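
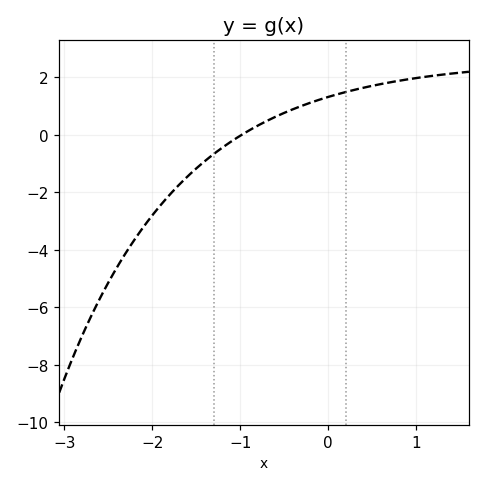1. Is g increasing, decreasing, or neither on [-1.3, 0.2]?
increasing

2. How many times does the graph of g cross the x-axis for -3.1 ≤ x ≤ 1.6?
1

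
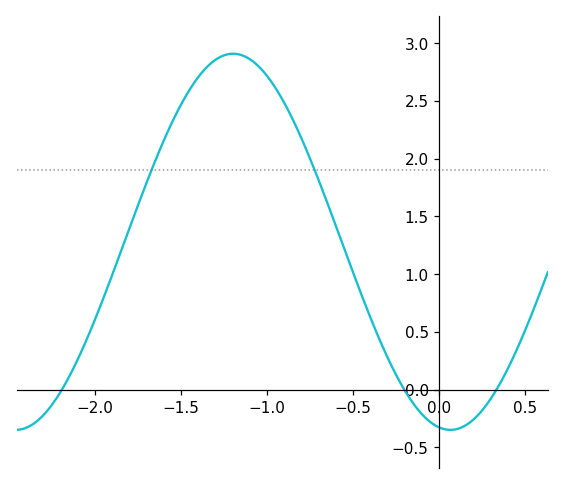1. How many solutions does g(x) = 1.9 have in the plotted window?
2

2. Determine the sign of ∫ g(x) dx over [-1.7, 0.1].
positive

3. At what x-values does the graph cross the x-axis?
-2.2, -0.2, 0.35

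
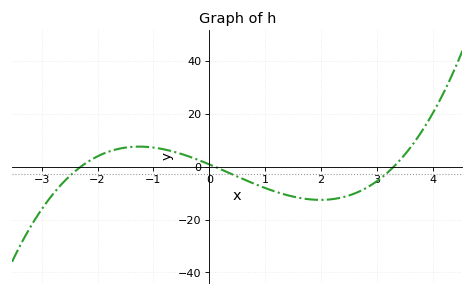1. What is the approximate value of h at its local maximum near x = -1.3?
7.61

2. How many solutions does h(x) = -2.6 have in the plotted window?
3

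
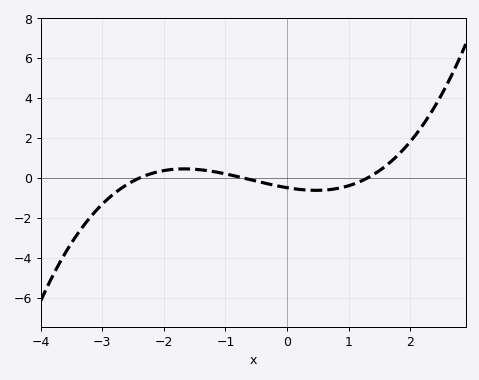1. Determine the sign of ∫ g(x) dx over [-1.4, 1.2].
negative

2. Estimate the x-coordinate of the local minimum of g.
0.5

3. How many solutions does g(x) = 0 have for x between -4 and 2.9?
3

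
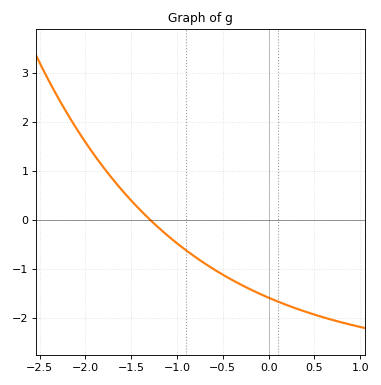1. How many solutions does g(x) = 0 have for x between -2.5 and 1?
1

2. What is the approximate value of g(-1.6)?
0.609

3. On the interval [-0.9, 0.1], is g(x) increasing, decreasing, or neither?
decreasing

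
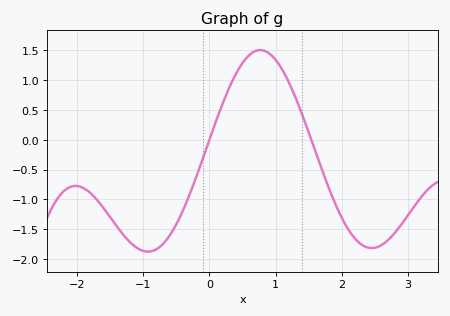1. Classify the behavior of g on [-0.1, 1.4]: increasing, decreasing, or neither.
neither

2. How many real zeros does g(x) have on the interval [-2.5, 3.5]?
2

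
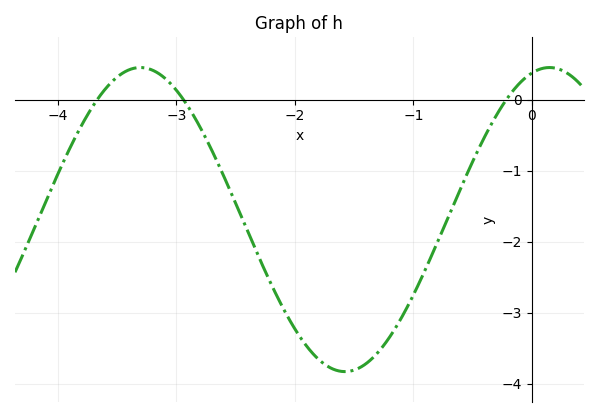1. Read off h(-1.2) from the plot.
-3.34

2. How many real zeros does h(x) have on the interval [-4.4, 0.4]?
3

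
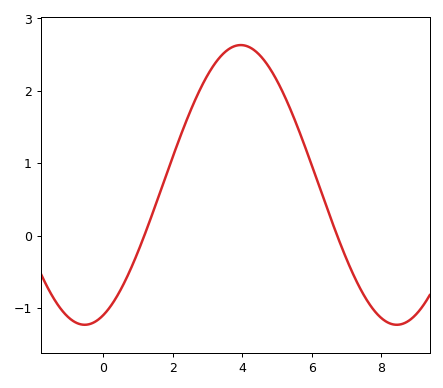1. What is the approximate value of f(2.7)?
1.9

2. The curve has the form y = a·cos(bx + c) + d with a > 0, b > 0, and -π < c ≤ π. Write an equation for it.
y = 1.93cos(0.7x - 2.8) + 0.7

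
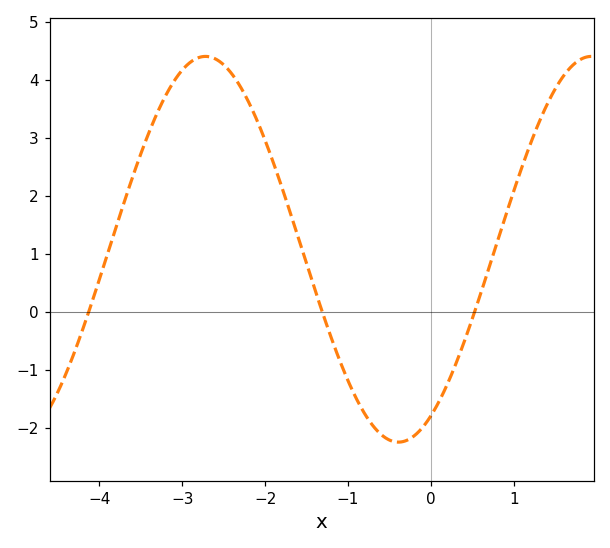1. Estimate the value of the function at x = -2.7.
4.41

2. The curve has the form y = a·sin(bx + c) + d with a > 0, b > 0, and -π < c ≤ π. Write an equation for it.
y = 3.33sin(1.35x - 1.04) + 1.08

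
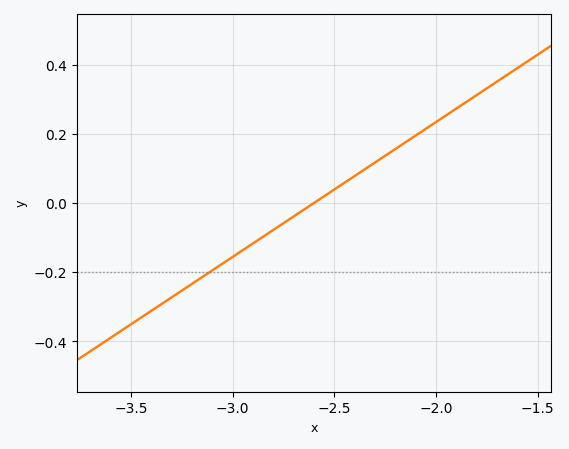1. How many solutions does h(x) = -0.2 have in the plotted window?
1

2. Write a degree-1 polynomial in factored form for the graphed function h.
y = 0.39(x + 2.6)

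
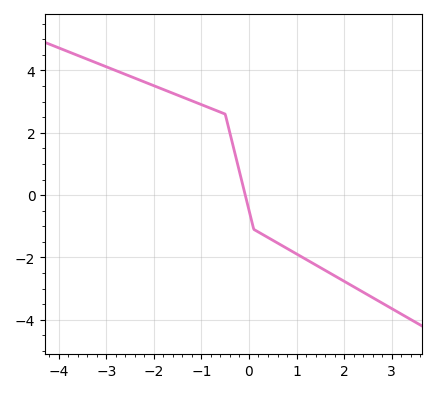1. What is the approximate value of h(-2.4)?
3.75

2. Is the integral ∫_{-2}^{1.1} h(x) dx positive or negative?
positive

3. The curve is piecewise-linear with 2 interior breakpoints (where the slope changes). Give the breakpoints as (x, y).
(-0.5, 2.6); (0.1, -1.1)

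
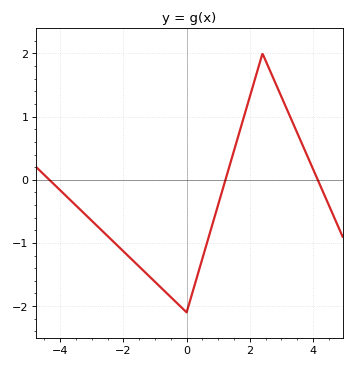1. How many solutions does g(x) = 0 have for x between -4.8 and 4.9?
3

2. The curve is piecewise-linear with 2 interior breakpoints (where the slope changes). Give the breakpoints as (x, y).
(0, -2.1); (2.4, 2)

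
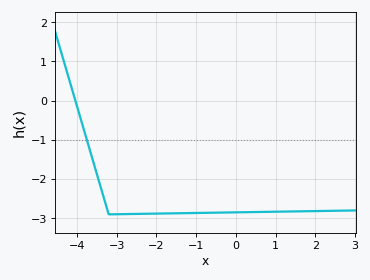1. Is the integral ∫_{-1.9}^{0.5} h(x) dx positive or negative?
negative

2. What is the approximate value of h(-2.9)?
-2.9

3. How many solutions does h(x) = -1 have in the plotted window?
1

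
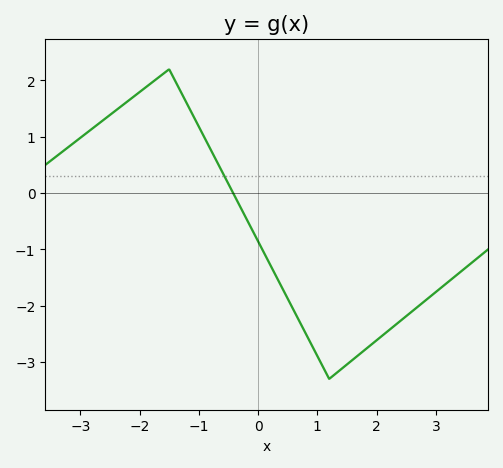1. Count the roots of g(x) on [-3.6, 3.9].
1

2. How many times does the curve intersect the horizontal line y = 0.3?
1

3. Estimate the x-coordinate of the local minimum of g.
1.2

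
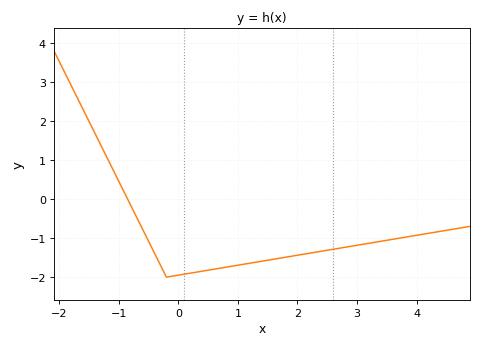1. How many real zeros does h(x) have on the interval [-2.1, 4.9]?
1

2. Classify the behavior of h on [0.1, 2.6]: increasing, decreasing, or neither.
increasing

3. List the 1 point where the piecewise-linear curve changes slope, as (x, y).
(-0.2, -2)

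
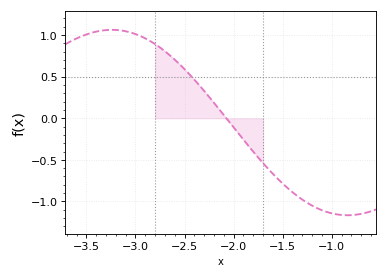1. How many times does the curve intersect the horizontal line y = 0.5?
1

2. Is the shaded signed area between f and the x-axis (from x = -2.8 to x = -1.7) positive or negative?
positive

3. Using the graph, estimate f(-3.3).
1.06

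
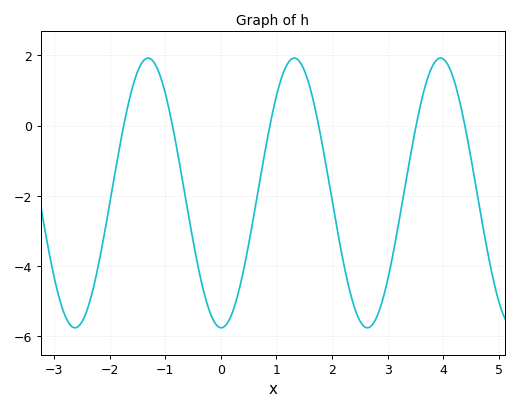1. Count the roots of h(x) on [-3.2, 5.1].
6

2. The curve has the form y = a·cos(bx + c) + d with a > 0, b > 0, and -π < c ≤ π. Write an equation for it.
y = 3.84cos(2.4x + 3.1) - 1.92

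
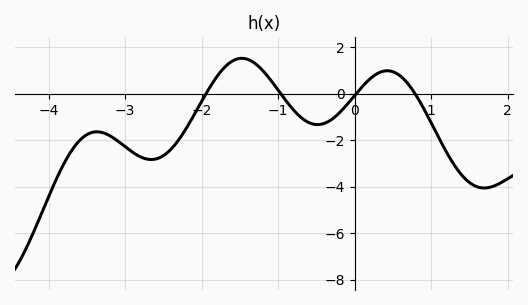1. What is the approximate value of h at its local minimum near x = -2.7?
-2.83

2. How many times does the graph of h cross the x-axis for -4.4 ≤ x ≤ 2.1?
4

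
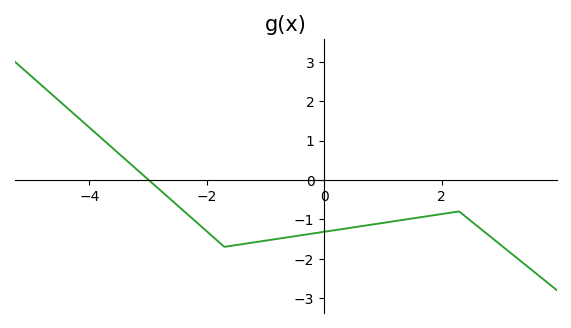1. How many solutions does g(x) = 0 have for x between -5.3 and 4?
1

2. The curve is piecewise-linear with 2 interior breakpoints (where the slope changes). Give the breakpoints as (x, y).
(-1.7, -1.7); (2.3, -0.8)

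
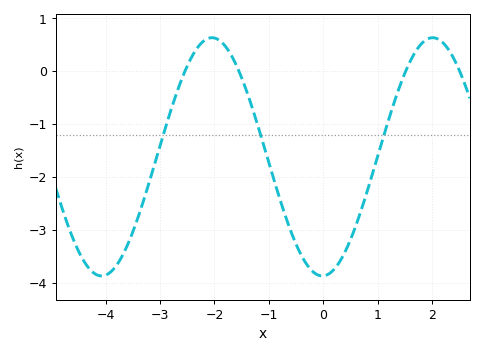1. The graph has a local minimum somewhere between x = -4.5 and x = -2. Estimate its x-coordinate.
-4.07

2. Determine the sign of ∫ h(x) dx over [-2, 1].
negative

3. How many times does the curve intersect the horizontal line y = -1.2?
3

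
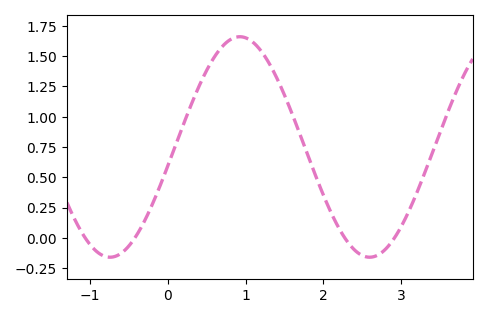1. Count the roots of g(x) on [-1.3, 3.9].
4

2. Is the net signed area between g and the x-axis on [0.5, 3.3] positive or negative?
positive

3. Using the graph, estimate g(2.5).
-0.145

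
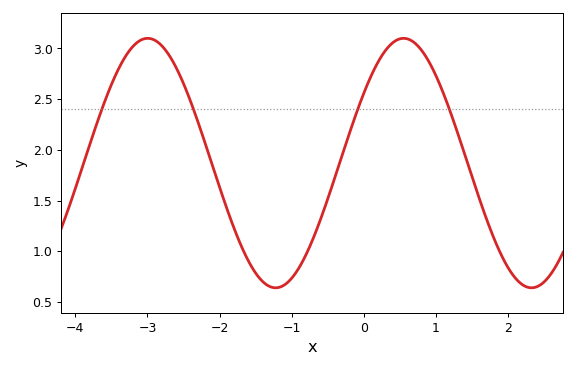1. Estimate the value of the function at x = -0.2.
2.15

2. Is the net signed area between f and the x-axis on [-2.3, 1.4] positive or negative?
positive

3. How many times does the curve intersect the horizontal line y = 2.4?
4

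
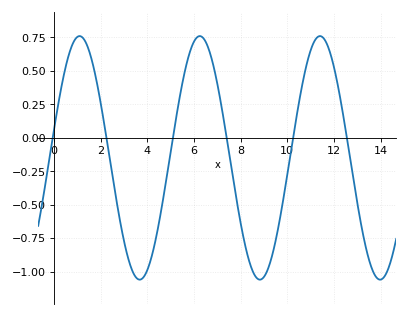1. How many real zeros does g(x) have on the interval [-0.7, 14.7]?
6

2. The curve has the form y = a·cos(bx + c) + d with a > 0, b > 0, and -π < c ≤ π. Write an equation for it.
y = 0.91cos(1.2x - 1.3) - 0.15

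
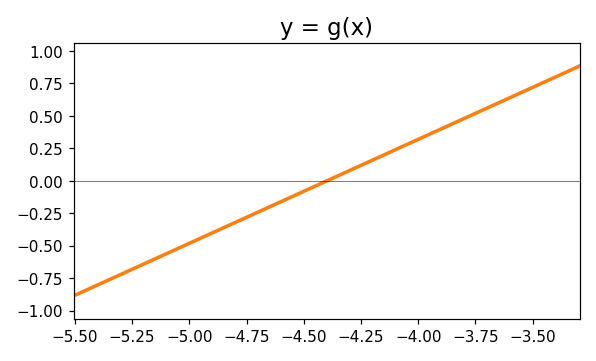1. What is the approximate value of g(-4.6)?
-0.15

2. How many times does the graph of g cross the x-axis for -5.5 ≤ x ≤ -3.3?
1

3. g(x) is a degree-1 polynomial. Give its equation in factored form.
y = 0.8(x + 4.4)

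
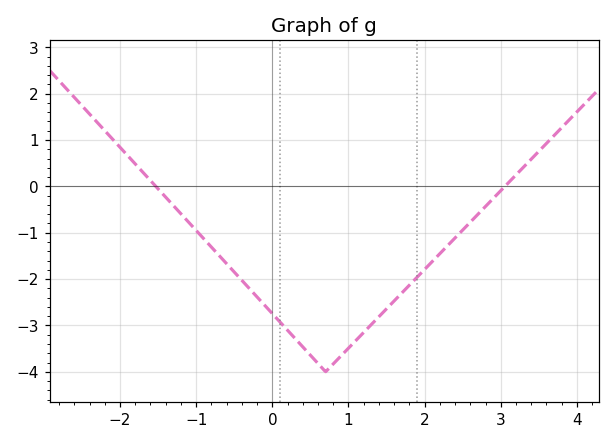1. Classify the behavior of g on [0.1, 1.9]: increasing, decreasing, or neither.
neither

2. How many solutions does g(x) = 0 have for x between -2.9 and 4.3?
2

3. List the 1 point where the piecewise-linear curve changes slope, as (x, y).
(0.7, -4)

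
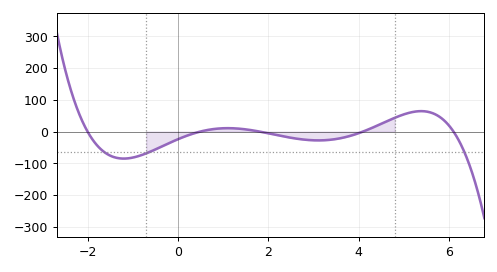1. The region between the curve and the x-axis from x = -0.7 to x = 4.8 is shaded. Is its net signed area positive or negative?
negative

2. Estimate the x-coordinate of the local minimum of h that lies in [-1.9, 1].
-1.2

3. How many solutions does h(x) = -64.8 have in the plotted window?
3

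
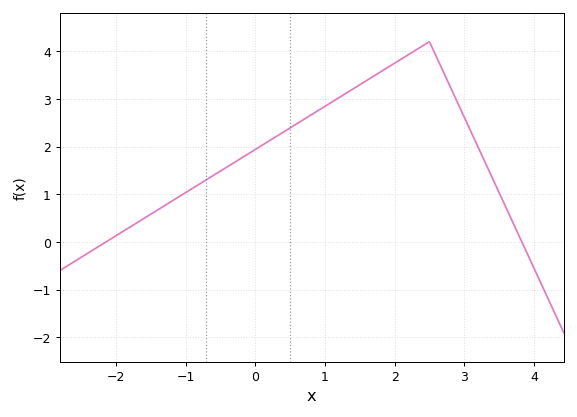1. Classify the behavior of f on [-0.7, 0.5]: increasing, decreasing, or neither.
increasing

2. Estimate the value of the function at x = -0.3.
1.7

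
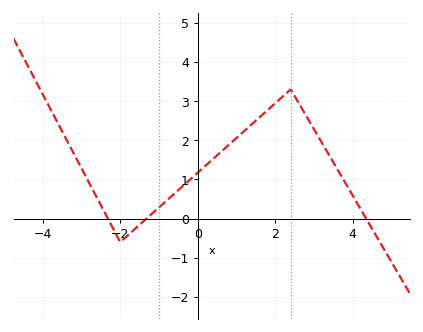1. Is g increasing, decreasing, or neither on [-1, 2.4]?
increasing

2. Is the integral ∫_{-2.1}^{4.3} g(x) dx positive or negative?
positive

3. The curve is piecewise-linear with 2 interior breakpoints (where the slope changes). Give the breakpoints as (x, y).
(-2, -0.6); (2.4, 3.3)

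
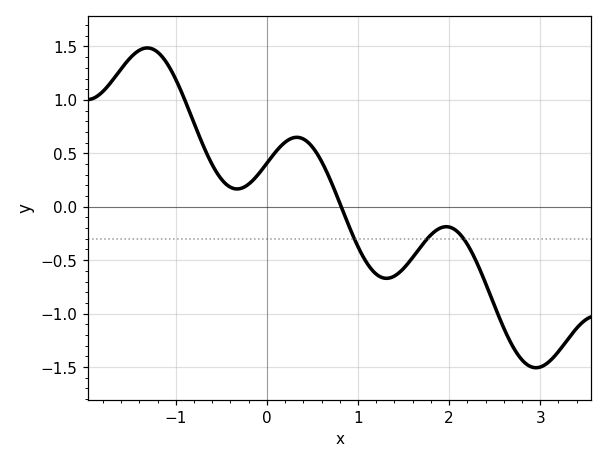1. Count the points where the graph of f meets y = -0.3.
3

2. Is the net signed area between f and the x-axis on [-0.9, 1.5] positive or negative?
positive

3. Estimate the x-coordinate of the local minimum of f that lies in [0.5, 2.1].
1.31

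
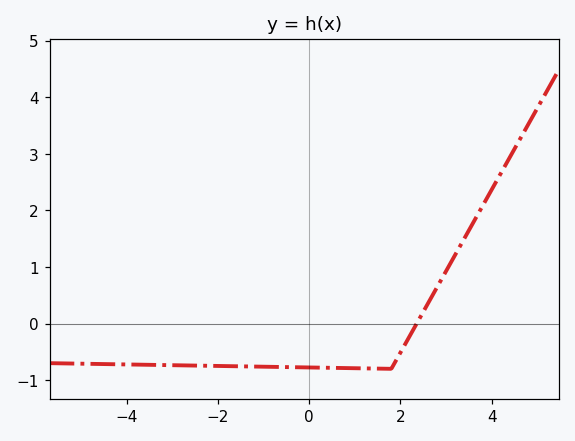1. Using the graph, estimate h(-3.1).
-0.735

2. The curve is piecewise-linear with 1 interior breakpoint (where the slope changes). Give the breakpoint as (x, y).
(1.8, -0.8)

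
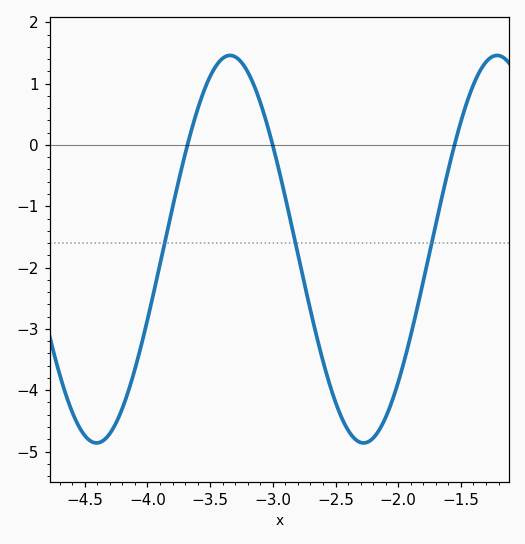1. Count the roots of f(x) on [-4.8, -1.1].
3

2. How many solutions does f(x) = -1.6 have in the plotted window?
3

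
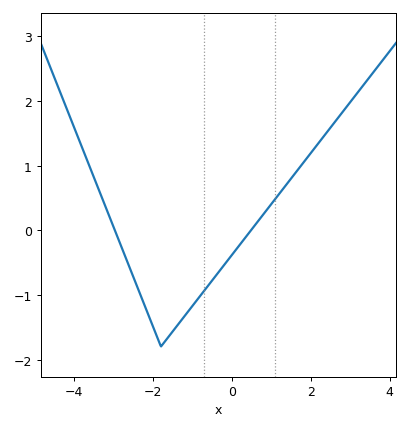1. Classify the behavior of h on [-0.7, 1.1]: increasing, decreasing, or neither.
increasing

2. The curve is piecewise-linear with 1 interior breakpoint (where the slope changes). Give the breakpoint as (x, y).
(-1.8, -1.8)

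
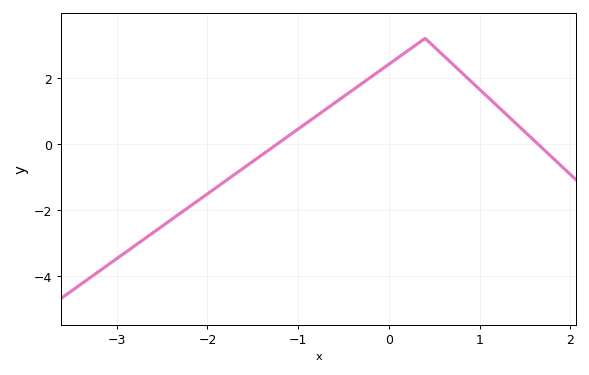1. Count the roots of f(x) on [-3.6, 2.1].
2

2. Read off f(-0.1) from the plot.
2.2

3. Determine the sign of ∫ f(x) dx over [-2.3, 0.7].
positive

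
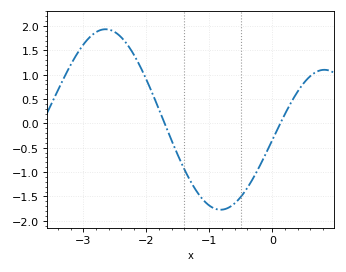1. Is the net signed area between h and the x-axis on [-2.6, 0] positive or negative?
negative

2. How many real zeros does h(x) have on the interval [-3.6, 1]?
2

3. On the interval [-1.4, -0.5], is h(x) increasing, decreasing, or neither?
neither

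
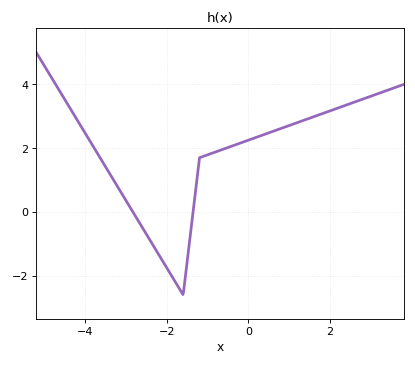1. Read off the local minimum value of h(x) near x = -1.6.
-2.6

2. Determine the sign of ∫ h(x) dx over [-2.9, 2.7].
positive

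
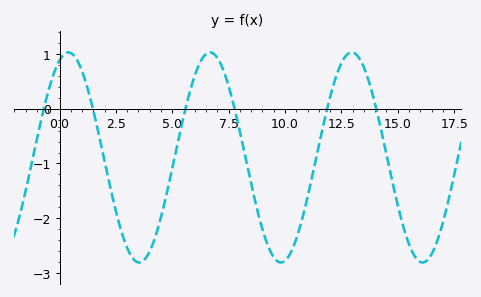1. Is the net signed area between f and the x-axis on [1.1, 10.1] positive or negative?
negative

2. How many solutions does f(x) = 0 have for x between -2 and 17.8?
6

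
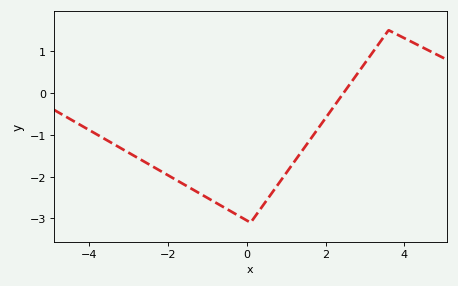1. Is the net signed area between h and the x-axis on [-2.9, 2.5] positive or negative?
negative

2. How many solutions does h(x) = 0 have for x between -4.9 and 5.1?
1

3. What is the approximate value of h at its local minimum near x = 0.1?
-3.1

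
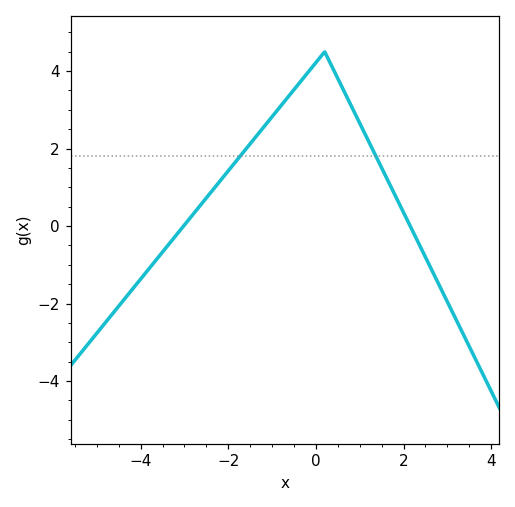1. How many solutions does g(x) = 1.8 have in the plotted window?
2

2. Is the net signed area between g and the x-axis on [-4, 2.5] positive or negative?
positive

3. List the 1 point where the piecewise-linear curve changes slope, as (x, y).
(0.2, 4.5)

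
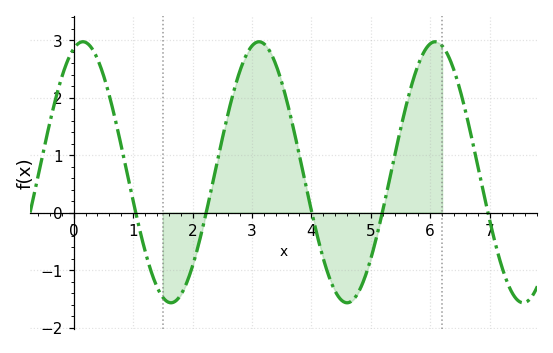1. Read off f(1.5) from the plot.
-1.5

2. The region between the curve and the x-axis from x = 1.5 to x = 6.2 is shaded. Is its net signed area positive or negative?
positive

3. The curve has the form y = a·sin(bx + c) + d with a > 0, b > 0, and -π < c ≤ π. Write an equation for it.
y = 2.27sin(2.1x + 1.2) + 0.7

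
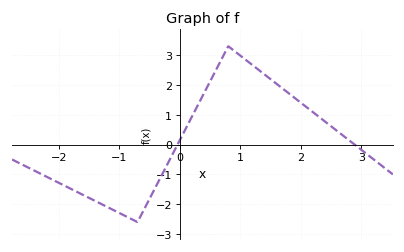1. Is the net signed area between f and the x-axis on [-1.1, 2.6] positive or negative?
positive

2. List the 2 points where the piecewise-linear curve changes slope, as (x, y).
(-0.7, -2.6); (0.8, 3.3)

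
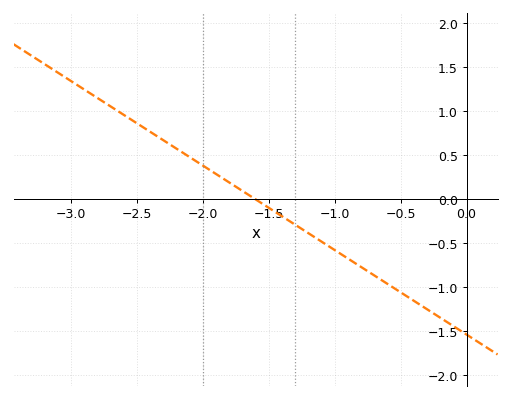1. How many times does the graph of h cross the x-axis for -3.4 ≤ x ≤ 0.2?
1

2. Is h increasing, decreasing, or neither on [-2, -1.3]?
decreasing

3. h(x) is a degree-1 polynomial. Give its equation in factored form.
y = -0.96(x + 1.6)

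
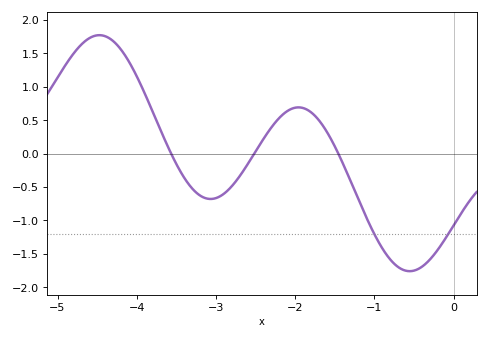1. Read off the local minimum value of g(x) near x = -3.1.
-0.68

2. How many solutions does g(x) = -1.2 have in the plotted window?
2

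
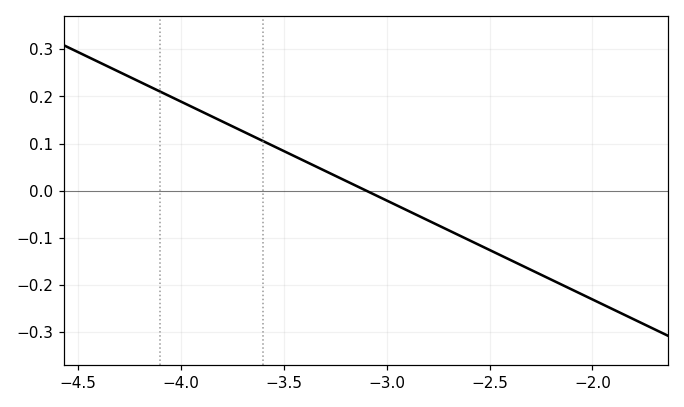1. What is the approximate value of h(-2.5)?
-0.126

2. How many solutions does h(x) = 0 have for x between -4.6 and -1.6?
1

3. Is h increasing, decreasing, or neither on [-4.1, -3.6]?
decreasing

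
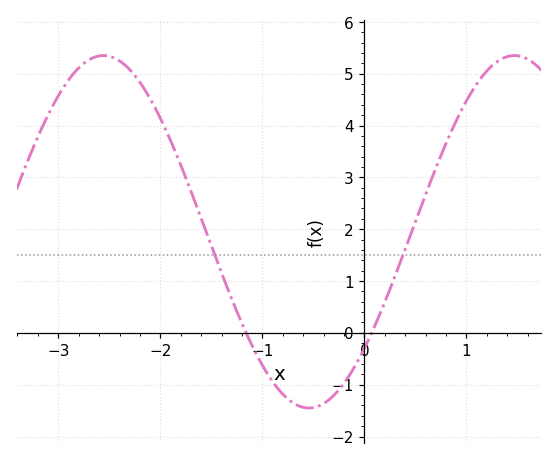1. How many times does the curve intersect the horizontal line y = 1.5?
2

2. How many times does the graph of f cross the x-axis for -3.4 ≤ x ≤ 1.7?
2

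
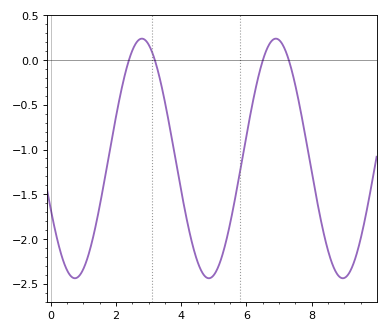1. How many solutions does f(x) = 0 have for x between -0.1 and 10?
4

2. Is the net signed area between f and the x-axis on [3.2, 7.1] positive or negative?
negative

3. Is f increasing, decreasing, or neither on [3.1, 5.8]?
neither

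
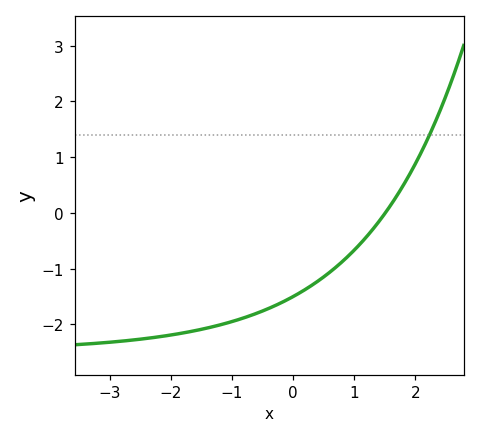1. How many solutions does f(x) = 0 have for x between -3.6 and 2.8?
1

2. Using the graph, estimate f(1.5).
-0.011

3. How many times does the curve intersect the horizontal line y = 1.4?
1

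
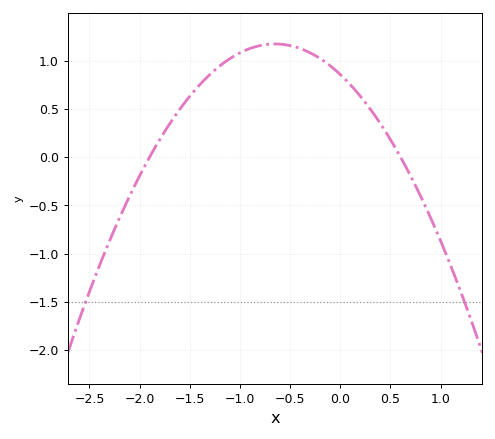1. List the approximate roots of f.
-1.9, 0.6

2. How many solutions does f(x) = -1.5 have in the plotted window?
2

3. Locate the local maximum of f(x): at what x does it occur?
-0.6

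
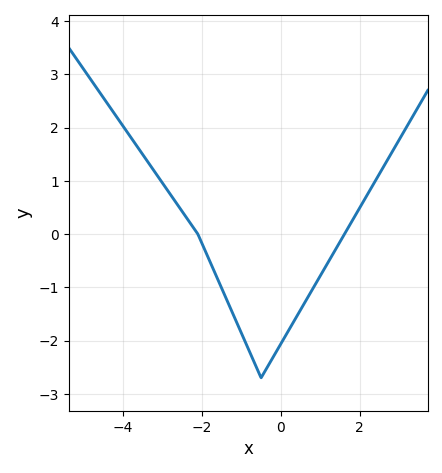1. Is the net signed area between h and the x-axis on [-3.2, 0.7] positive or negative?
negative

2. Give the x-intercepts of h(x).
-2.1, 1.61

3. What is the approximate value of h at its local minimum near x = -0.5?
-2.7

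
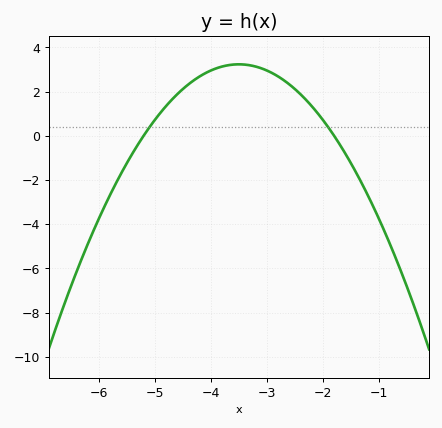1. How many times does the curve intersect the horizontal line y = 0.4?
2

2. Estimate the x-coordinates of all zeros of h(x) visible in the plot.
-5.2, -1.8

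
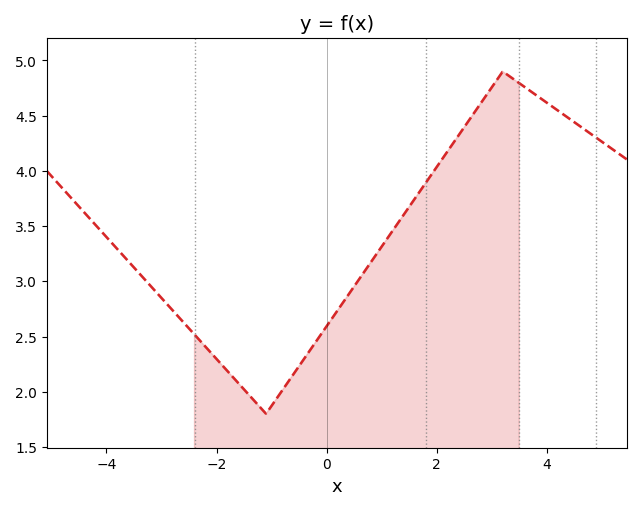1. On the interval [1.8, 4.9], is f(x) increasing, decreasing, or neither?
neither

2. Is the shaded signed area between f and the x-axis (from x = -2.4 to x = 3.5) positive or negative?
positive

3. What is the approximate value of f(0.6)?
3.05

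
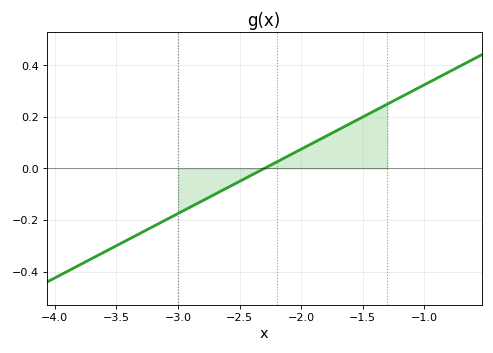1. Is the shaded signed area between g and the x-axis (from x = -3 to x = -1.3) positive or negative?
positive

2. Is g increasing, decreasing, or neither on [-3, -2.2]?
increasing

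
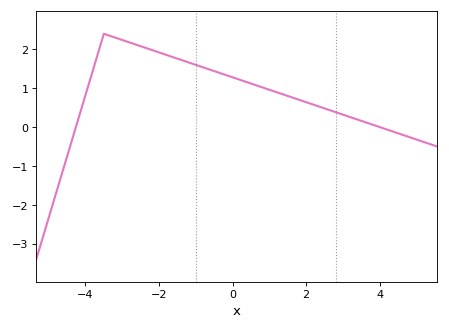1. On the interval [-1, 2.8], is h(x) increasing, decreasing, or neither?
decreasing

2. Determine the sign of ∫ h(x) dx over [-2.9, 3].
positive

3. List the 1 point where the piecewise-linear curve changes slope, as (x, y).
(-3.5, 2.4)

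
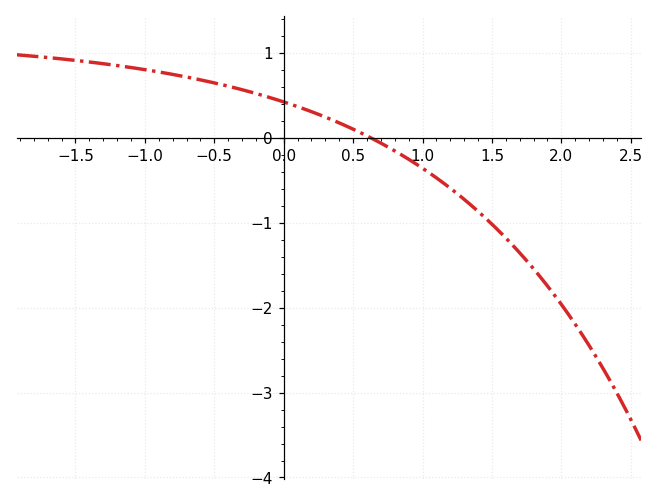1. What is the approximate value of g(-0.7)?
0.713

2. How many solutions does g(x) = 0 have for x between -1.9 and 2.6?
1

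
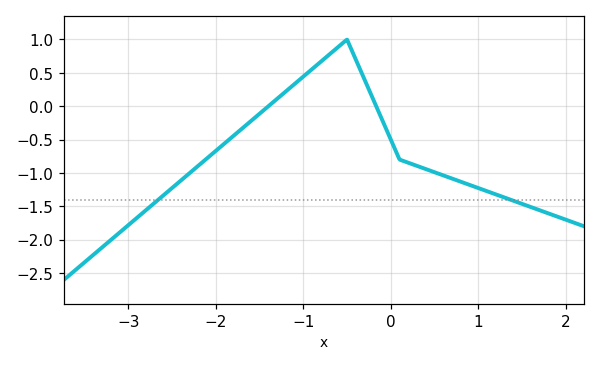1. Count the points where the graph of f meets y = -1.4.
2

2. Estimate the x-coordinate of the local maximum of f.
-0.5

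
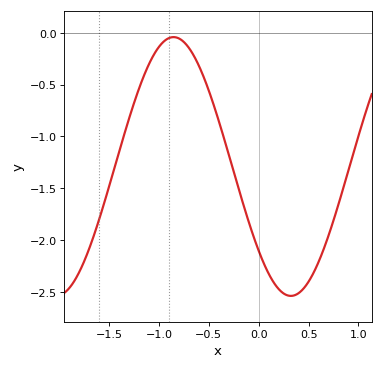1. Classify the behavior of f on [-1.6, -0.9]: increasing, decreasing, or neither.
increasing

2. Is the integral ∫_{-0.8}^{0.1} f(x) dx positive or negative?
negative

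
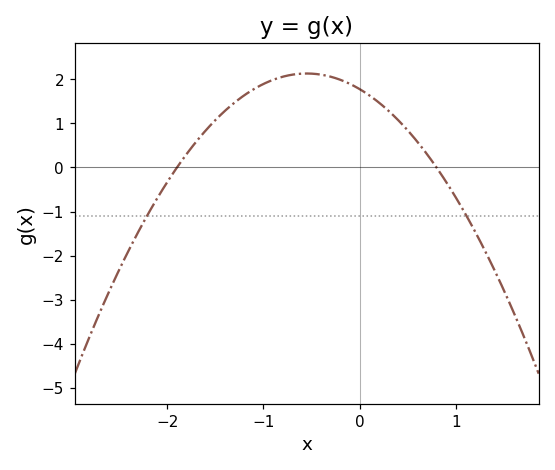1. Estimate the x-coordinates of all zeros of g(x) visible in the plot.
-1.9, 0.8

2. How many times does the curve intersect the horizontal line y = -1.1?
2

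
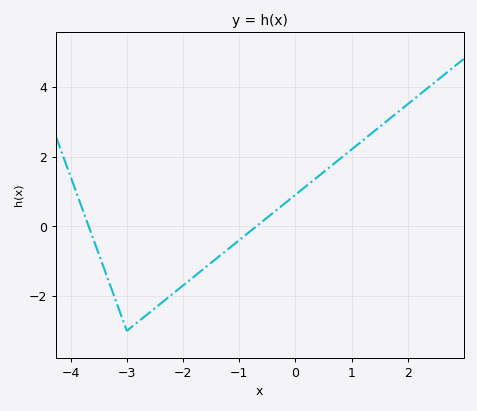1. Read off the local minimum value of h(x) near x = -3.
-3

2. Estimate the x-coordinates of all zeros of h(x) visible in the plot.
-3.7, -0.7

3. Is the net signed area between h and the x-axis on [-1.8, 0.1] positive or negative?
negative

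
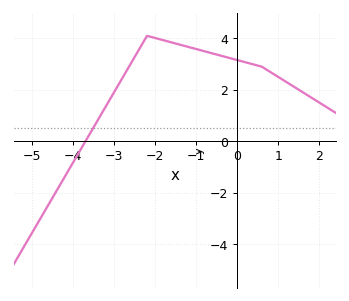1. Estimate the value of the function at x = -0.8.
3.6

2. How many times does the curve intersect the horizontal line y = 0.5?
1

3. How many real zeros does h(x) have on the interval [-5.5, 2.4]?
1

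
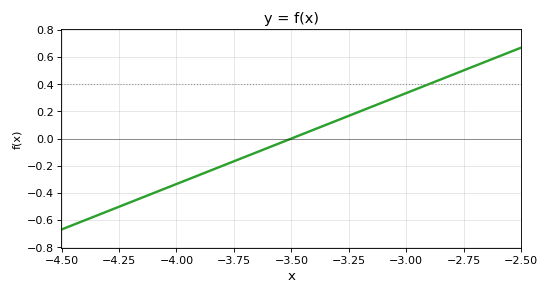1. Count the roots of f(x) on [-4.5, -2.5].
1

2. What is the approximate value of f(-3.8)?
-0.2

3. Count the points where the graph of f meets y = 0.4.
1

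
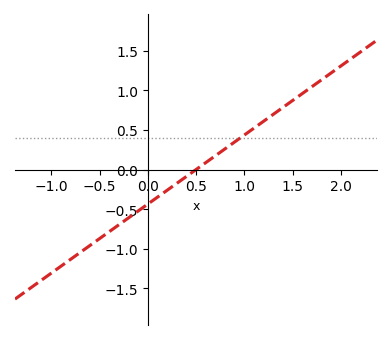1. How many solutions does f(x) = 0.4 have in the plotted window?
1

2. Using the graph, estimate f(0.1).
-0.35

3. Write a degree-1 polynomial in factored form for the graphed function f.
y = 0.87(x - 0.5)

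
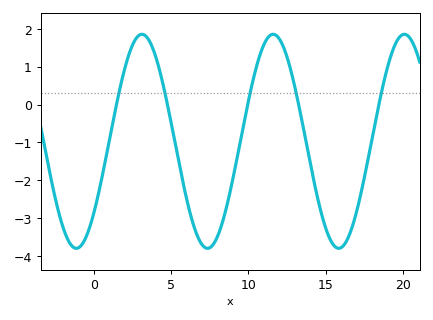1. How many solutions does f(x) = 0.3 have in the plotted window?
5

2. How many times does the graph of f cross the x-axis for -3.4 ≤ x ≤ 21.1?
5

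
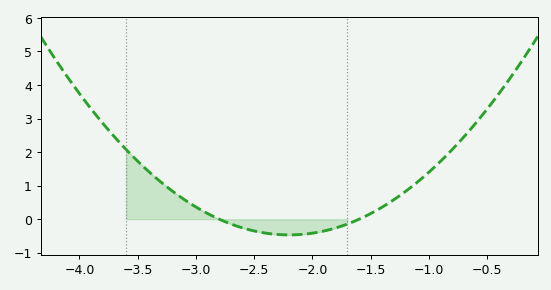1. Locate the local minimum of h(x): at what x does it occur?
-2.2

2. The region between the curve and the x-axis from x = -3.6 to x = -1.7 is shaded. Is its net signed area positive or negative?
positive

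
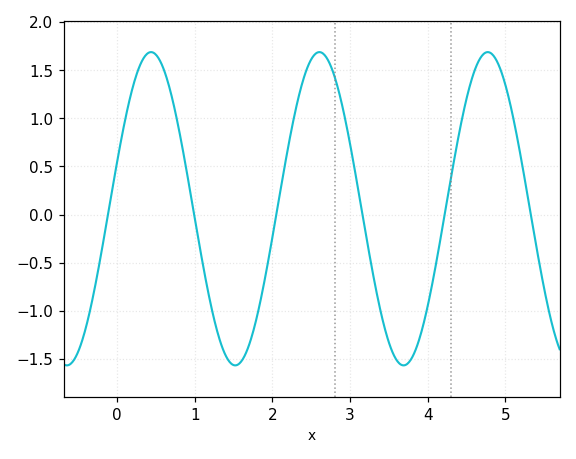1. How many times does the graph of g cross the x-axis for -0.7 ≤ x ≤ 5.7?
6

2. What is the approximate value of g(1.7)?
-1.35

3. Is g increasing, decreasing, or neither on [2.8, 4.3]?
neither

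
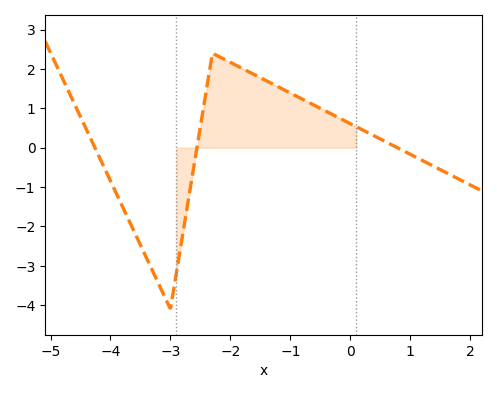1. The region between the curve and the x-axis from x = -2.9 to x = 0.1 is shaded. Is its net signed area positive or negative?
positive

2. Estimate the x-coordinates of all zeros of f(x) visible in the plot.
-4.3, -2.6, 0.8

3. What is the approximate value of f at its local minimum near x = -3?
-4.1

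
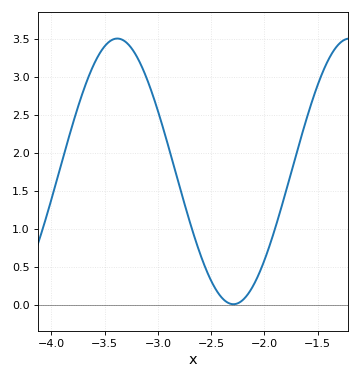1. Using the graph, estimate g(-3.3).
3.46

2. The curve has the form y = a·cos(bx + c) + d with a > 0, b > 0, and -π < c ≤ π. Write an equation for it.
y = 1.75cos(2.88x - 2.83) + 1.76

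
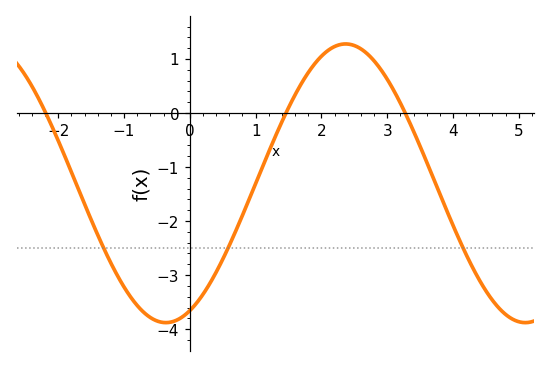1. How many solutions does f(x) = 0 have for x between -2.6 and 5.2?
3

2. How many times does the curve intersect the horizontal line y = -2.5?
3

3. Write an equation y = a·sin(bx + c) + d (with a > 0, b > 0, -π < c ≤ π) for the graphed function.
y = 2.58sin(1.1x - 1.2) - 1.3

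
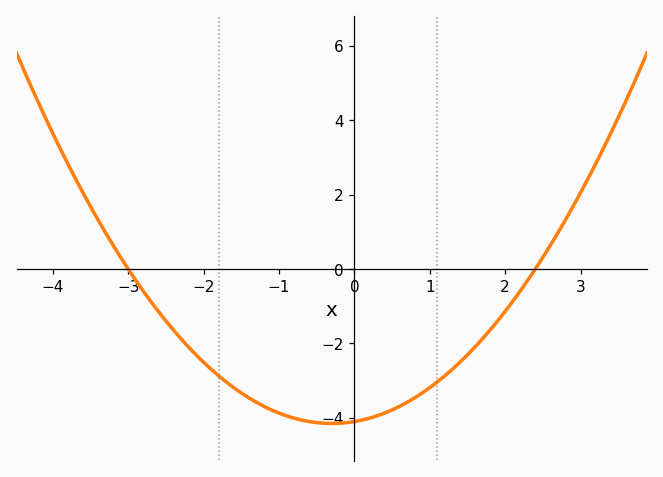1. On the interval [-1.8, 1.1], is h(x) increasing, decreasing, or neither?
neither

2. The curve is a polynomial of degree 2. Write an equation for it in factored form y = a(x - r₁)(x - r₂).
y = 0.57(x + 3)(x - 2.4)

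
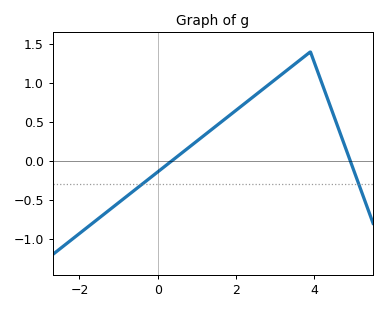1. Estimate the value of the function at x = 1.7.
0.531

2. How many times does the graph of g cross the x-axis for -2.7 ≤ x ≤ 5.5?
2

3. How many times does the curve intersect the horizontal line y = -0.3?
2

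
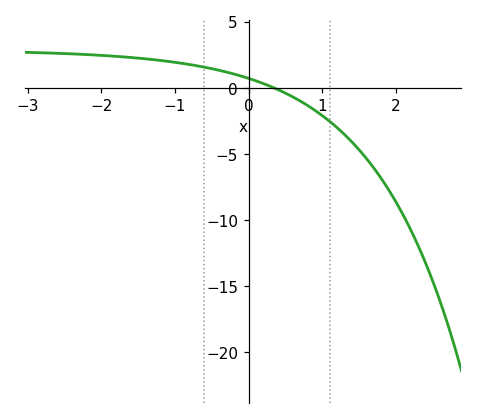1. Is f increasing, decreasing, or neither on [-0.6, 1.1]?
decreasing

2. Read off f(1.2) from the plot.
-3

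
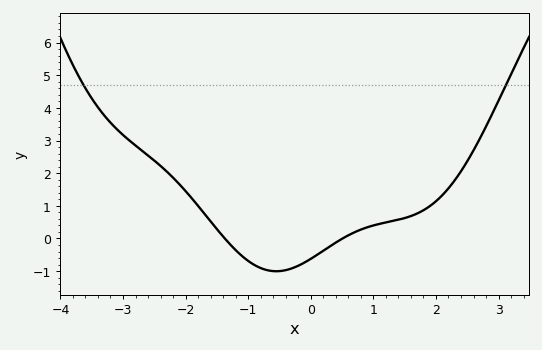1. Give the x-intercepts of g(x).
-1.4, 0.6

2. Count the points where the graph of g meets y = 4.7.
2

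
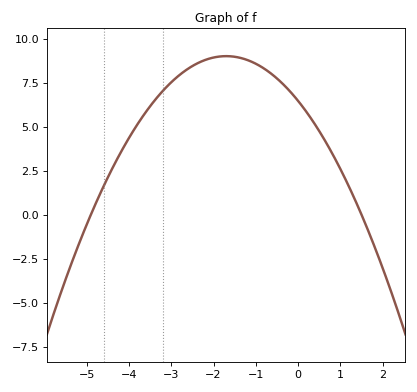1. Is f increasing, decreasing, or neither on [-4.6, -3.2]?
increasing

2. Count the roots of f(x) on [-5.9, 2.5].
2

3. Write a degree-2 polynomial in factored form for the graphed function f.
y = -0.88(x + 4.9)(x - 1.5)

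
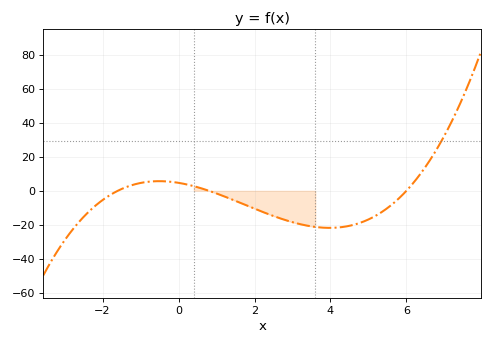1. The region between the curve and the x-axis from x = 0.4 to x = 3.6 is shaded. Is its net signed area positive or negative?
negative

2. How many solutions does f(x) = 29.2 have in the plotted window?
1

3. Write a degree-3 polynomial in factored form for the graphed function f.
y = 0.61(x + 1.6)(x - 0.8)(x - 6)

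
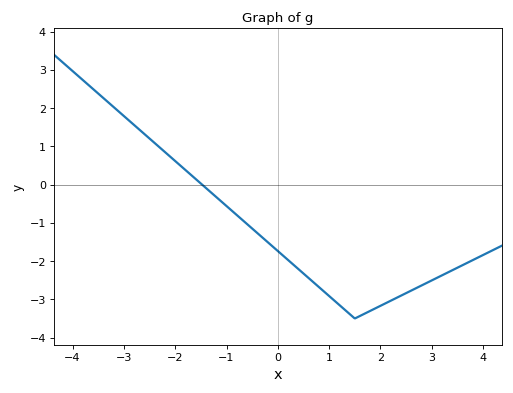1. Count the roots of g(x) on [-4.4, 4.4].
1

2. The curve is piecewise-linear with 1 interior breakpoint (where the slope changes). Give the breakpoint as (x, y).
(1.5, -3.5)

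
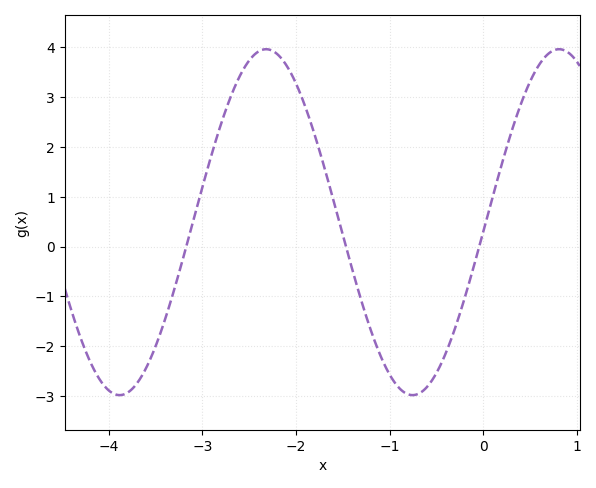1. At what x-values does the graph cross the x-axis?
-3.17, -1.47, -0.045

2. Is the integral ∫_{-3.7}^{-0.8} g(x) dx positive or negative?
positive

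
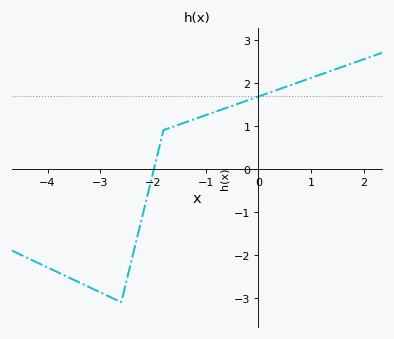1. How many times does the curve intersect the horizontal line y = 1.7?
1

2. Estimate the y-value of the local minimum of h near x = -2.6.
-3.1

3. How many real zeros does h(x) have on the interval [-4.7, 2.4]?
1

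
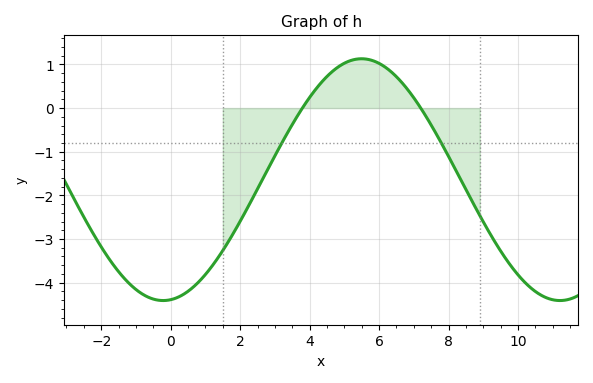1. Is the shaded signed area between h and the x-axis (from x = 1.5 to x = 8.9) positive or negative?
negative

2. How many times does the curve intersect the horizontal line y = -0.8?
2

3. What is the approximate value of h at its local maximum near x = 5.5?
1.1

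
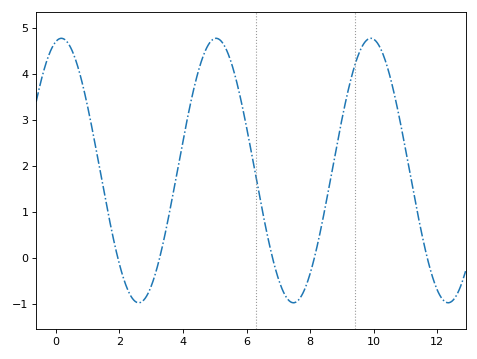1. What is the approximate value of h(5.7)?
3.8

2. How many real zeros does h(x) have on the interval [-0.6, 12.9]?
5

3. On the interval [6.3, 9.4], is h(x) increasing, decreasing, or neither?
neither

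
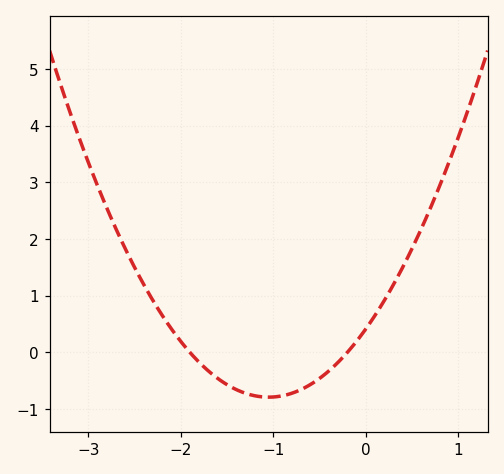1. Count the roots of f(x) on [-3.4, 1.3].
2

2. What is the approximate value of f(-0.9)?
-0.8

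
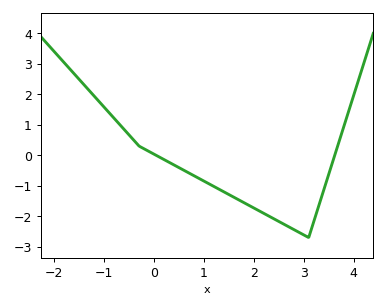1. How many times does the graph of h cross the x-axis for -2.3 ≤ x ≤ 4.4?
2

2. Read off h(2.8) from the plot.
-2.4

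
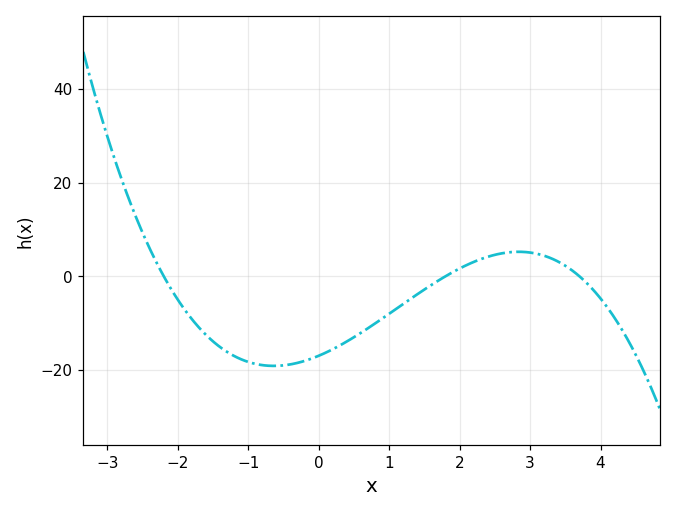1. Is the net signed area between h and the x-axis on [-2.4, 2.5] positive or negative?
negative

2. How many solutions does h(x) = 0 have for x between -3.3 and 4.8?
3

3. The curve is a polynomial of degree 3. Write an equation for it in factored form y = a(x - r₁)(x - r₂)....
y = -1.16(x + 2.2)(x - 1.8)(x - 3.7)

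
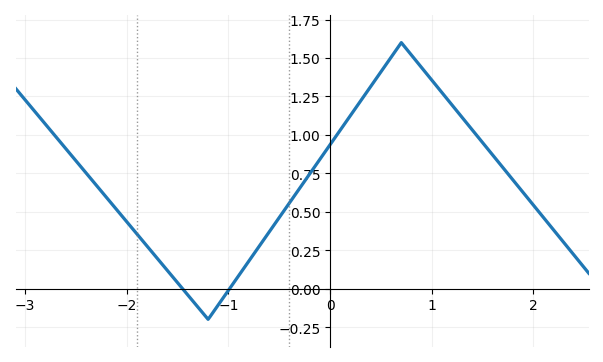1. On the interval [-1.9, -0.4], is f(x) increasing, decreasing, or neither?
neither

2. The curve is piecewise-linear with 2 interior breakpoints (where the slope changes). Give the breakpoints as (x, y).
(-1.2, -0.2); (0.7, 1.6)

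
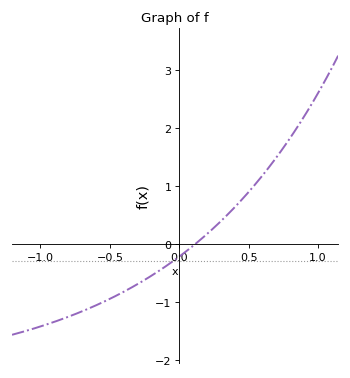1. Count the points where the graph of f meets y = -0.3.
1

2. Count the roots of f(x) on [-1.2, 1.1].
1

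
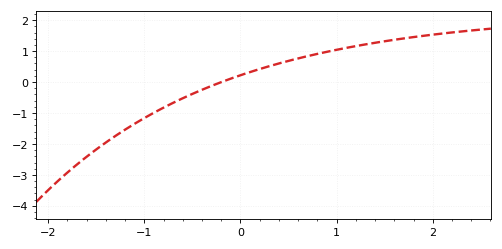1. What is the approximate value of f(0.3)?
0.513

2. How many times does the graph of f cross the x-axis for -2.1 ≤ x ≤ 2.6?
1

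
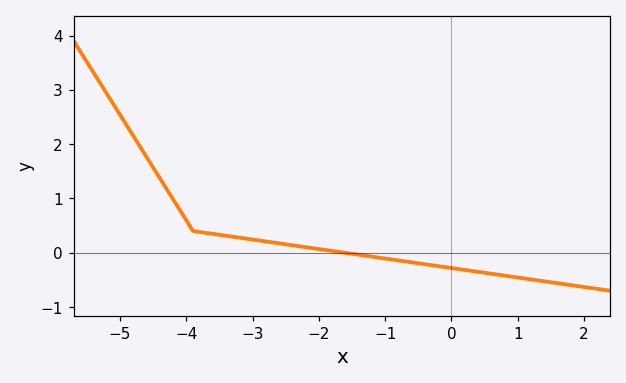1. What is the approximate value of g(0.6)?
-0.386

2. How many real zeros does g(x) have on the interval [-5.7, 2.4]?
1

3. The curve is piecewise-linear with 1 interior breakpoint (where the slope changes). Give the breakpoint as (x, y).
(-3.9, 0.4)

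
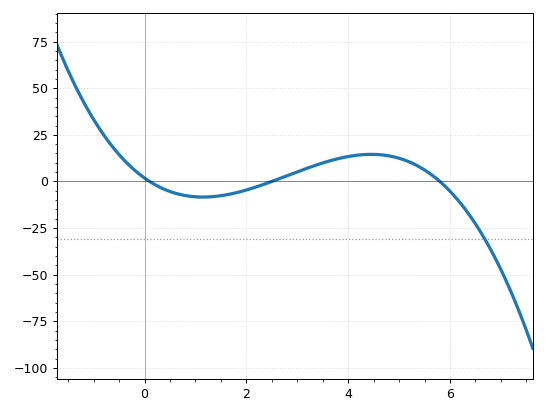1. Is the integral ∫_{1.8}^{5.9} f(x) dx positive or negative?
positive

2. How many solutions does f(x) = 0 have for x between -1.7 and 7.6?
3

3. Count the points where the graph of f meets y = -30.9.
1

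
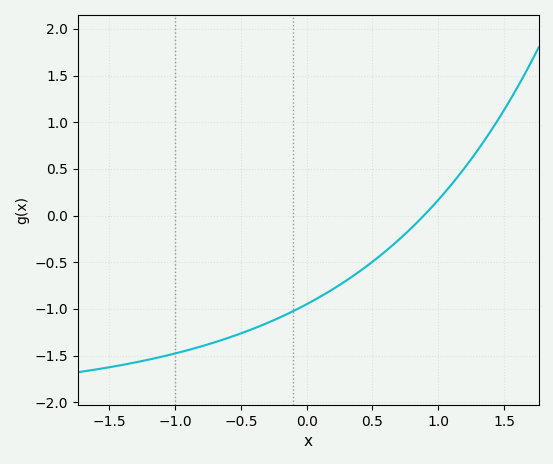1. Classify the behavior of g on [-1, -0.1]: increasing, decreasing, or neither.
increasing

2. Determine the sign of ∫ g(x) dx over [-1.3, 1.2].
negative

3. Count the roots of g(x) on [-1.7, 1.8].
1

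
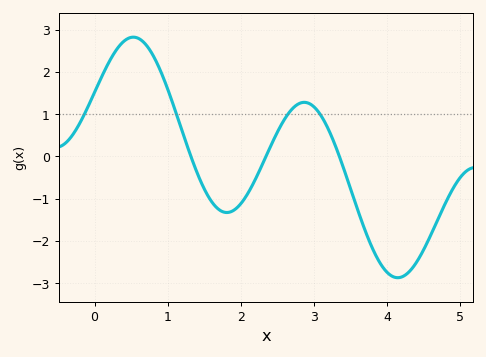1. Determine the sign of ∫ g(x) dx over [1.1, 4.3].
negative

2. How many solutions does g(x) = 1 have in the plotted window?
4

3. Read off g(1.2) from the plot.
0.6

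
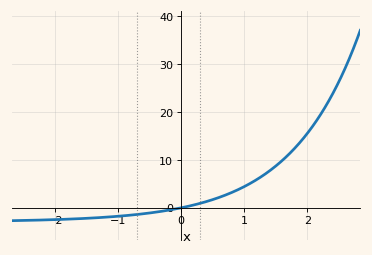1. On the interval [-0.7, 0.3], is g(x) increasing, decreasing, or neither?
increasing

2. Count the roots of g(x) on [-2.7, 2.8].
1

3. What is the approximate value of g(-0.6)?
-1.25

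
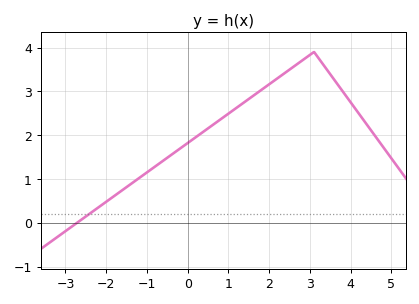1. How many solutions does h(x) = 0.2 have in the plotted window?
1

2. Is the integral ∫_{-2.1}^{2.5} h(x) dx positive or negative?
positive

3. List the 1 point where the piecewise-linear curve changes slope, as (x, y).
(3.1, 3.9)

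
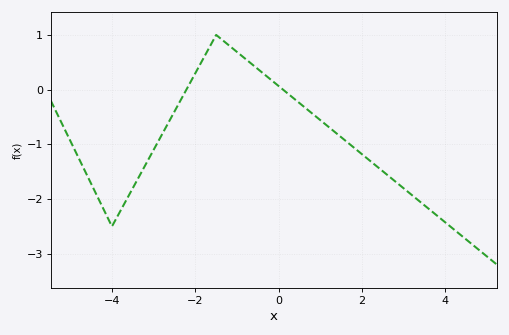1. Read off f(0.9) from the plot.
-0.494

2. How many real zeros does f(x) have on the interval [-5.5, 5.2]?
2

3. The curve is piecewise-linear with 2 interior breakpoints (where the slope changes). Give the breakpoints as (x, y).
(-4, -2.5); (-1.5, 1)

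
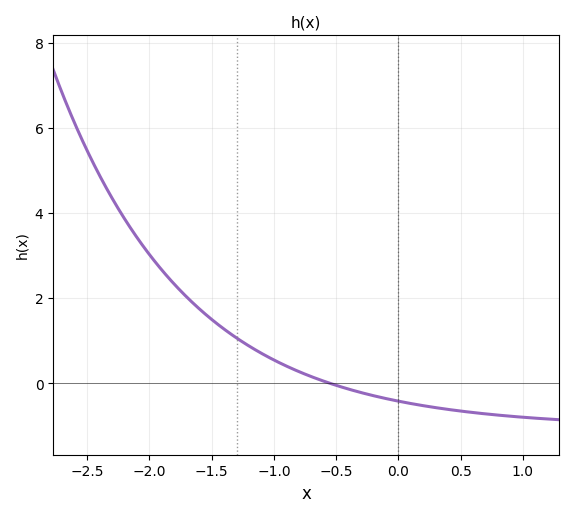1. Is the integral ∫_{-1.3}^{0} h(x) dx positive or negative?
positive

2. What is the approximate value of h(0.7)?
-0.8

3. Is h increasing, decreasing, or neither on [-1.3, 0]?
decreasing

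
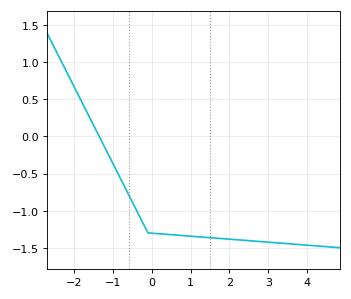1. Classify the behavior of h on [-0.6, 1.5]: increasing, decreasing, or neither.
decreasing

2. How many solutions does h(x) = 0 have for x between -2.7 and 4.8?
1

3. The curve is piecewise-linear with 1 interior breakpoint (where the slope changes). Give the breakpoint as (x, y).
(-0.1, -1.3)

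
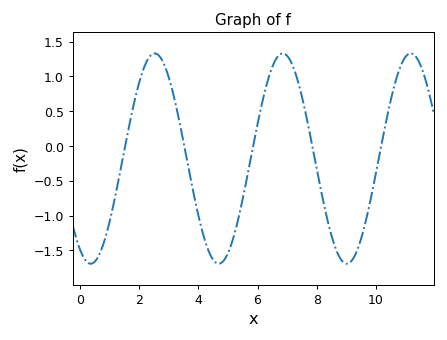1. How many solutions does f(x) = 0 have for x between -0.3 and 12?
5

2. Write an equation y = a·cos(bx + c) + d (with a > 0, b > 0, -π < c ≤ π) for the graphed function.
y = 1.51cos(1.4x + 2.6) - 0.18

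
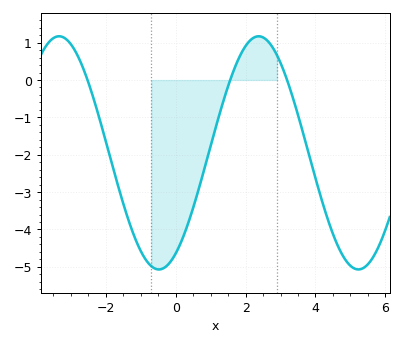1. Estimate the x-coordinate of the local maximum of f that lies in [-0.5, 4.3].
2.38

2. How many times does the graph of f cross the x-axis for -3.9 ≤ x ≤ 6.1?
3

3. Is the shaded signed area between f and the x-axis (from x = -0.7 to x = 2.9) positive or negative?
negative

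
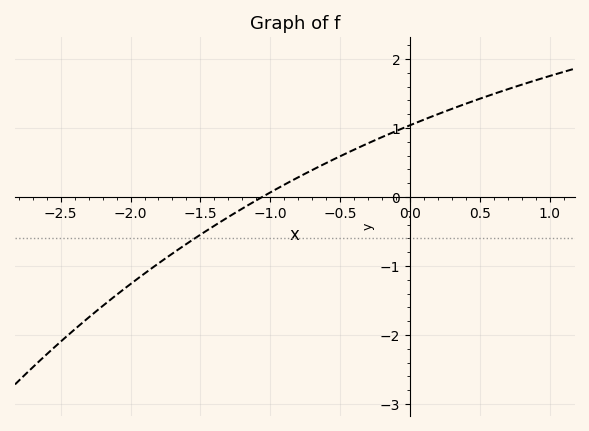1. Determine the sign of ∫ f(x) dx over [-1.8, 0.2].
positive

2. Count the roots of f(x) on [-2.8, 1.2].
1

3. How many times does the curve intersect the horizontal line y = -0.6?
1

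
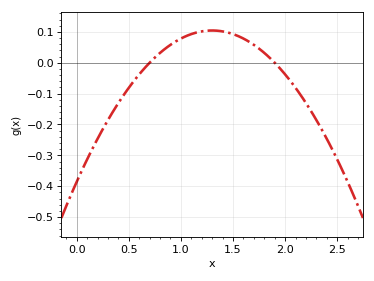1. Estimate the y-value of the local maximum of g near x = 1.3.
0.104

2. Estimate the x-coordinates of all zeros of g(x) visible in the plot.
0.7, 1.9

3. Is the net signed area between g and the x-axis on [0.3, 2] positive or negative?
positive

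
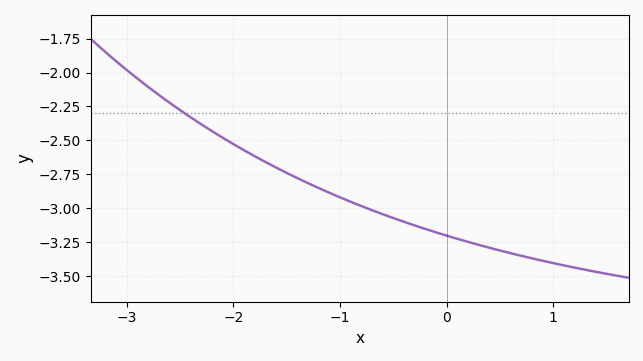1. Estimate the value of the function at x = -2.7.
-2.15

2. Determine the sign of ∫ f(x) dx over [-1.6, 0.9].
negative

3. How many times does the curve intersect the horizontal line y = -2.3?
1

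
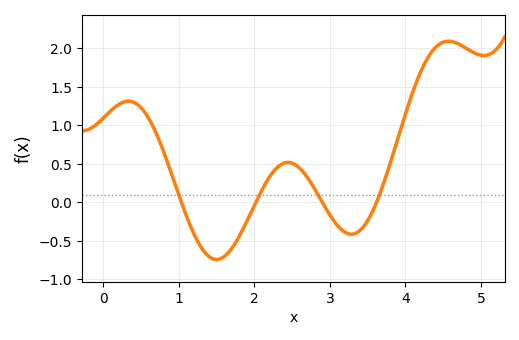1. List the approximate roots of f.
1, 2, 2.9, 3.6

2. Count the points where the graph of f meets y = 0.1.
4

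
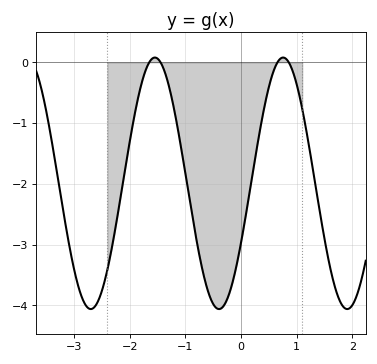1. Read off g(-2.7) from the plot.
-4.1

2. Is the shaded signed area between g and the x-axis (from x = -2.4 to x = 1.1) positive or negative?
negative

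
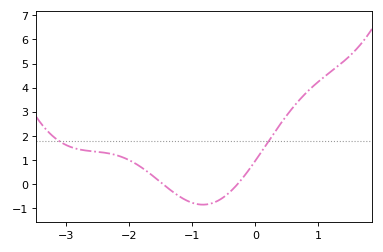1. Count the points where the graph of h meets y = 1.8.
2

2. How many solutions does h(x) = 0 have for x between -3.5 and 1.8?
2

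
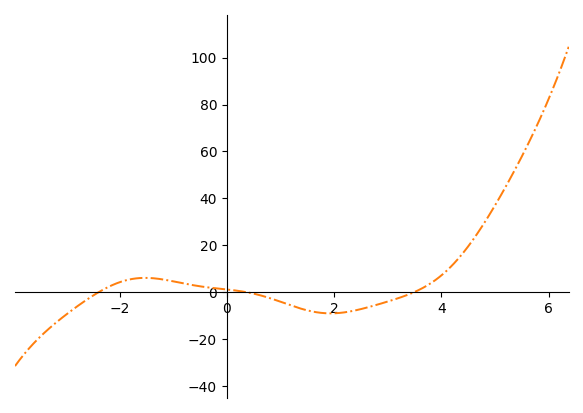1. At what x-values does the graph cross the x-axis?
-2.4, 0.4, 3.4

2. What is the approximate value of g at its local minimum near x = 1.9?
-10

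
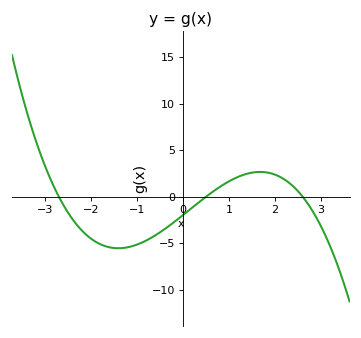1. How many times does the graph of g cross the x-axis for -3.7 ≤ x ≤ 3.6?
3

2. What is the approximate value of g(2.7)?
-0.665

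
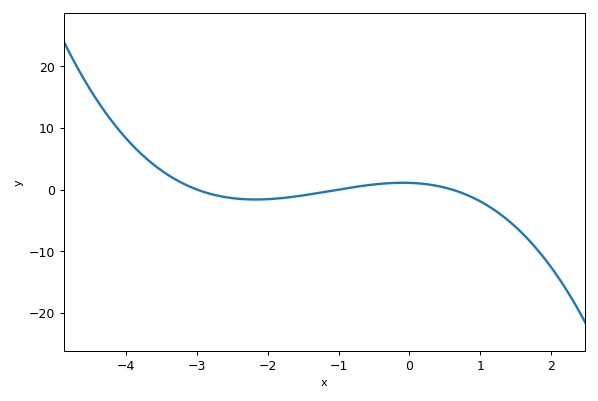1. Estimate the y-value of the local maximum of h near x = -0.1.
1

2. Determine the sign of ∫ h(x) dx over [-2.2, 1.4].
negative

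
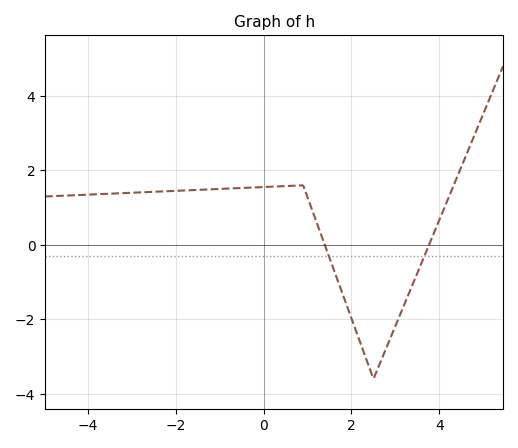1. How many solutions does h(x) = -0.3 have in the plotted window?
2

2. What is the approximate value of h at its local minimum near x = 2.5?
-3.6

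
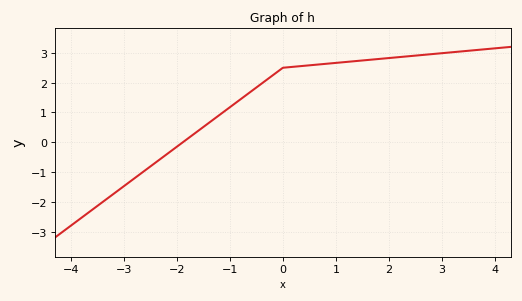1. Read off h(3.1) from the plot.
3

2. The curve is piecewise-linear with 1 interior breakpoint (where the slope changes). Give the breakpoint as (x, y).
(0, 2.5)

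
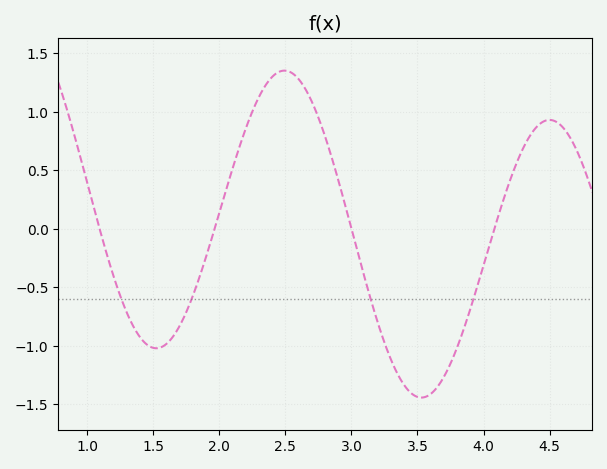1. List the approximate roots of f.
1.09, 1.96, 3, 4.08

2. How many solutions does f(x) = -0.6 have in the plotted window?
4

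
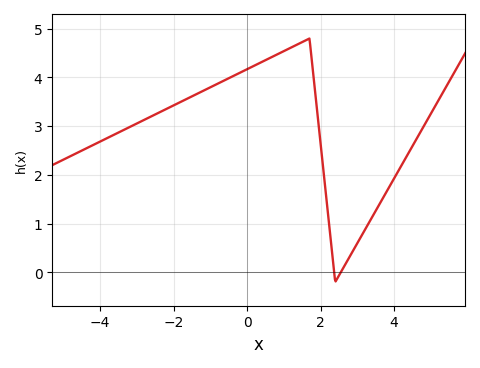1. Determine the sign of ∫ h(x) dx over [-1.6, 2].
positive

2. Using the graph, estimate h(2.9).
0.464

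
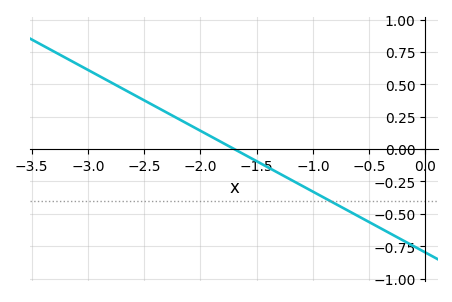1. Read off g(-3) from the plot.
0.611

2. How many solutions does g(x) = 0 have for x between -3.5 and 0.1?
1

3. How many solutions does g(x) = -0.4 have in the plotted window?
1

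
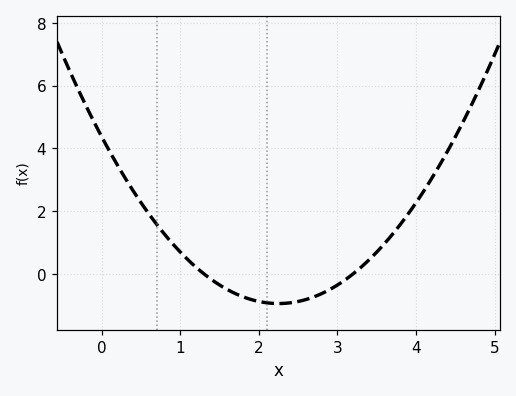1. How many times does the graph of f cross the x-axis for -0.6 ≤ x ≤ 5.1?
2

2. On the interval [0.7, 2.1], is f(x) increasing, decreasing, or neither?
decreasing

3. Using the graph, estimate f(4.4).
3.91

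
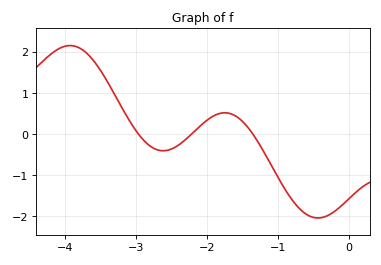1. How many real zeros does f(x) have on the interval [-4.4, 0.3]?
3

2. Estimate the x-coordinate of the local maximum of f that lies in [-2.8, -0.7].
-1.7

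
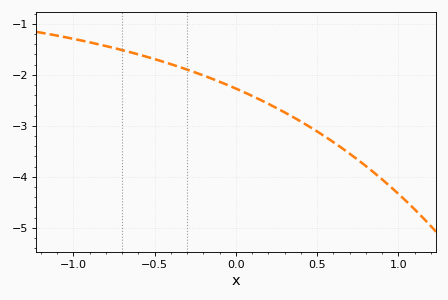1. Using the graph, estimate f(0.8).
-3.79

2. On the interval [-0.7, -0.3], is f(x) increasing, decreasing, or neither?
decreasing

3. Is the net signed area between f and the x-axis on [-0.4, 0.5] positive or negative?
negative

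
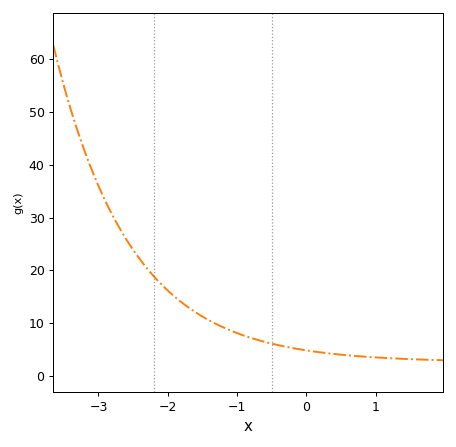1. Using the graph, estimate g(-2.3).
20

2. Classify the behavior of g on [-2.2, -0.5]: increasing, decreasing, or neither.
decreasing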